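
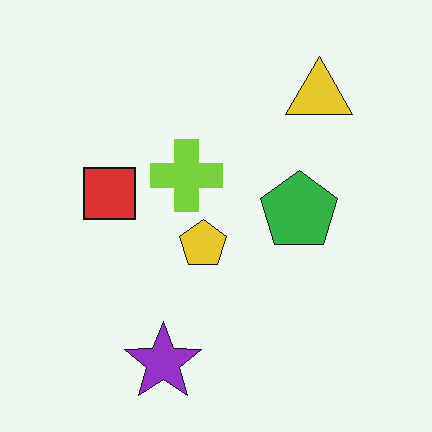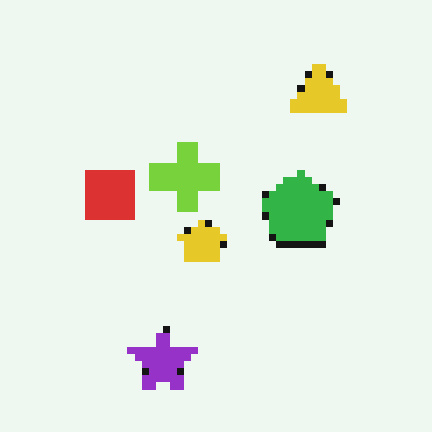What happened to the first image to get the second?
This is the original image pixelated into visible square blocks.

Shapes are reduced to large square blocks; fine edges and outlines are lost — a downscale-then-upscale (mosaic) effect.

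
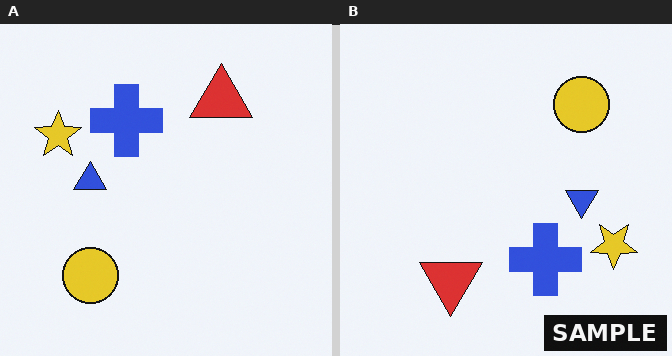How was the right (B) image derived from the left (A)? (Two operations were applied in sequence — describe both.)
This is the original image rotated 180°, then watermarked with the text "SAMPLE" in the lower-right corner.

The yellow star sits in the left of the left (A) image and the right of the right (B) — consistent with a whole-image 180° rotation. A dark label reading "SAMPLE" appears in the lower-right corner.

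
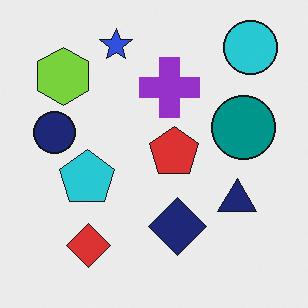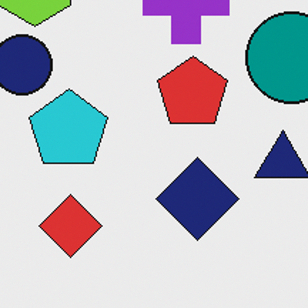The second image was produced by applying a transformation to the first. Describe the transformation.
The image was cropped to a modestly smaller region and rescaled.

The visible shapes are larger and the field of view is narrower; shapes near the original edges may be partly or wholly outside the frame — a crop-and-rescale.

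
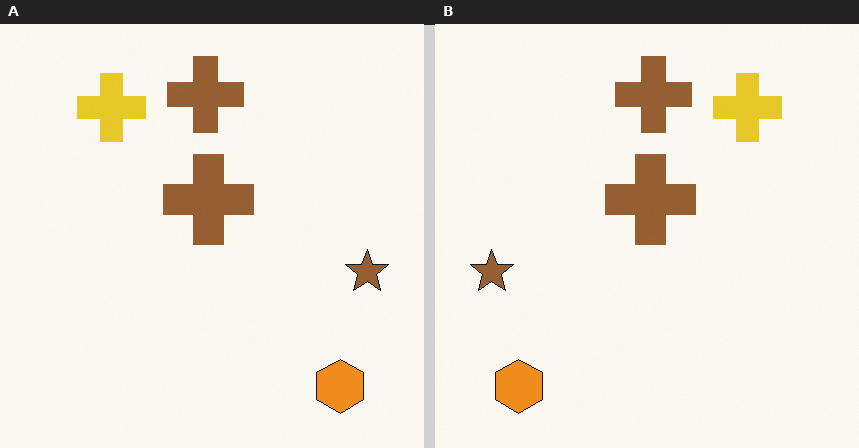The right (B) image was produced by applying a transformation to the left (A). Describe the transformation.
It was flipped horizontally (left ↔ right).

The brown star is in the right of the left (A) image and the left of the right (B) — shapes on opposite sides of the vertical midline have swapped in a mirror flip.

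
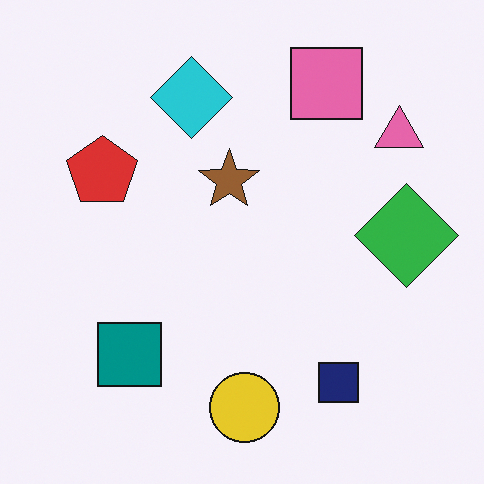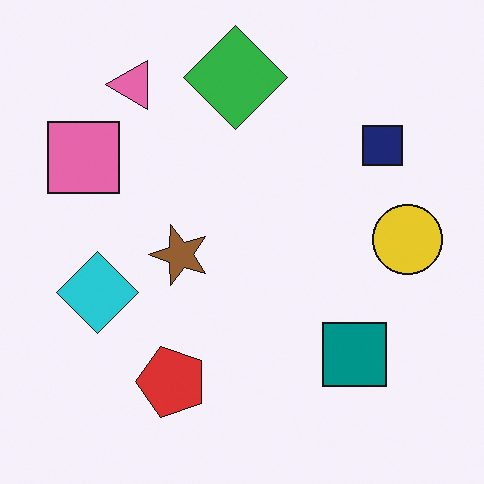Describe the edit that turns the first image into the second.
The second image is the first rotated 90° counter-clockwise.

The pink triangle sits in the top-right of the first image and the top-left of the second — consistent with a whole-image 90° counter-clockwise rotation.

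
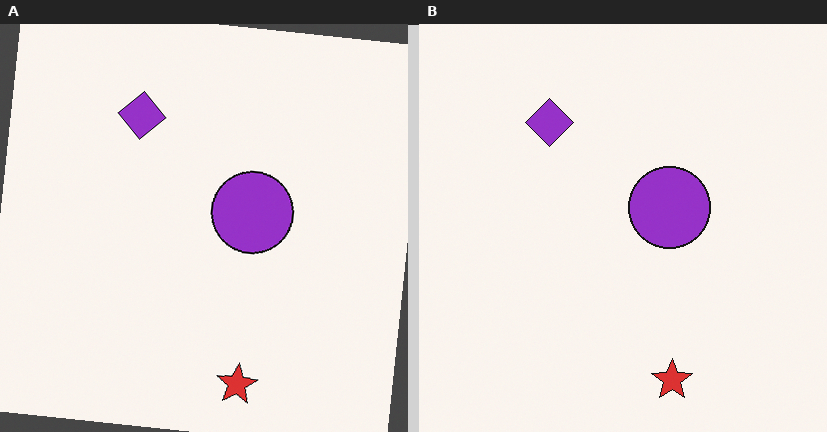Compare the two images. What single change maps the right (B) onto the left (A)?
This is the original image rotated clockwise by a few degrees.

Every shape is tilted by the same angle and the image corners show triangular fill wedges — a whole-image rotation by a non-right angle.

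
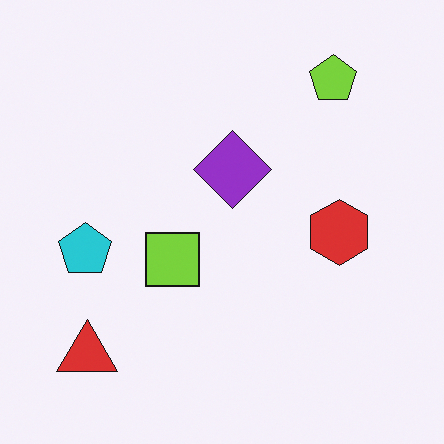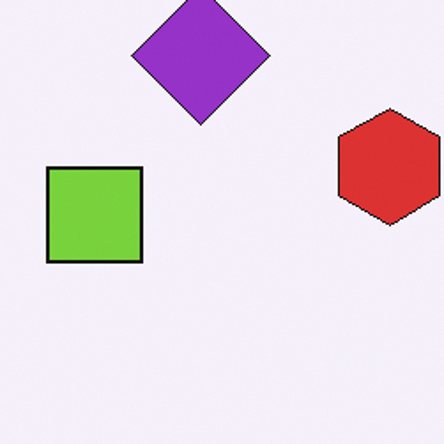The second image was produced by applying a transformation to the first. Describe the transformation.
This is the original image cropped to a noticeably smaller region and rescaled.

The visible shapes are larger and the field of view is narrower; shapes near the original edges may be partly or wholly outside the frame — a crop-and-rescale.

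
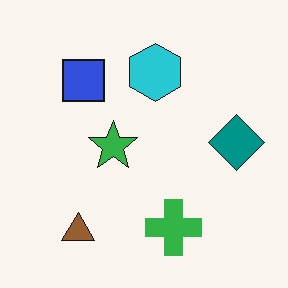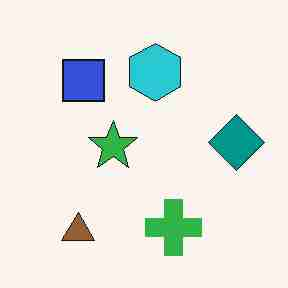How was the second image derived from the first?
The second image is the first heavily JPEG-compressed with obvious blocking artifacts.

Blocky 8×8 compression artifacts appear around shape edges and the flat background shows ringing — characteristic JPEG degradation.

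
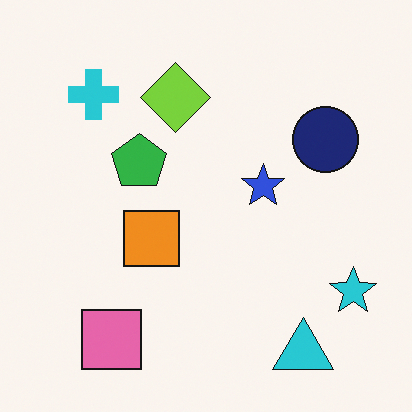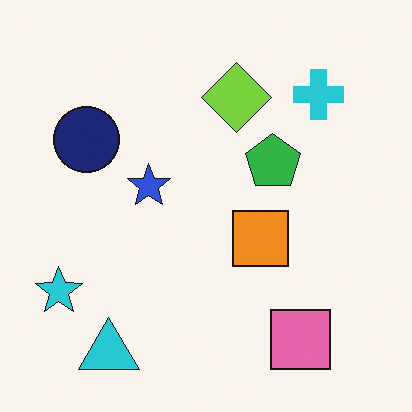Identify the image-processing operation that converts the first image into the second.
This is the original image flipped horizontally (left ↔ right).

The cyan star is in the bottom-right of the first image and the bottom-left of the second — shapes on opposite sides of the vertical midline have swapped in a mirror flip.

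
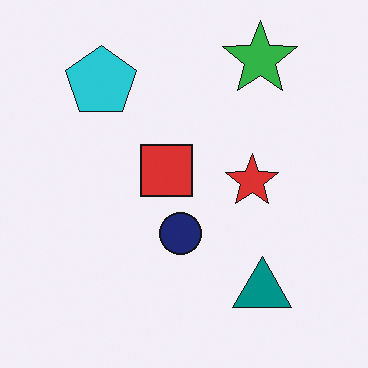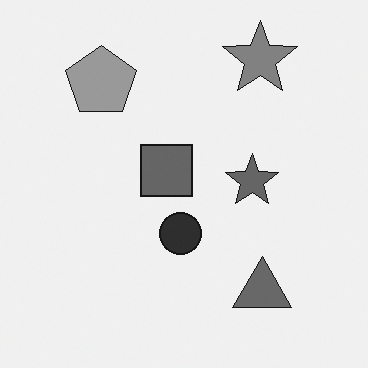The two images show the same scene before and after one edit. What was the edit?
It was converted to grayscale.

All color is removed — every shape is now a shade of grey.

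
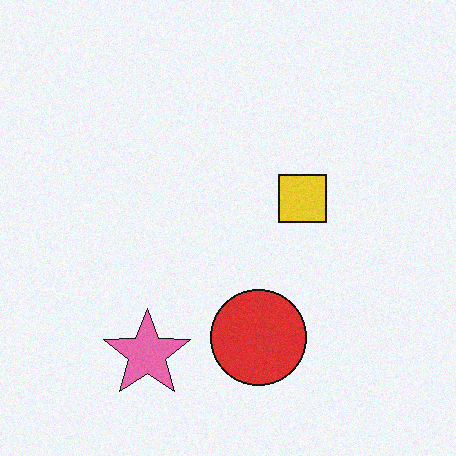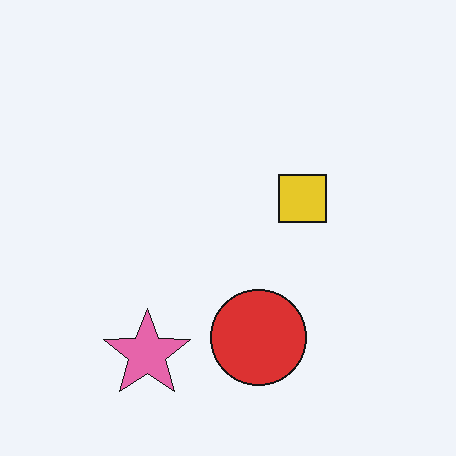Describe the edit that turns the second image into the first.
The image was degraded with a light layer of grain.

Random speckle covers the whole image, including the flat background.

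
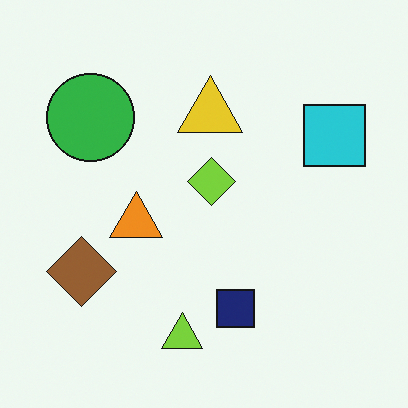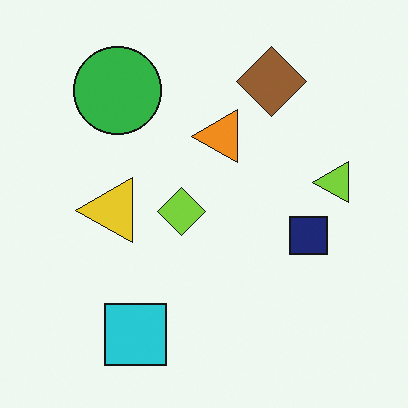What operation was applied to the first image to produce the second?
Transposed (reflected across the top-left ↔ bottom-right diagonal).

Shapes have swapped their row and column positions — what was in the top-right is now in the bottom-left — a diagonal reflection.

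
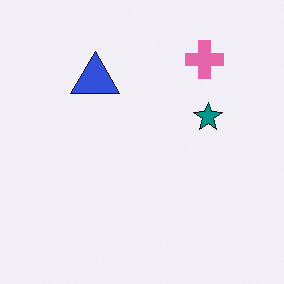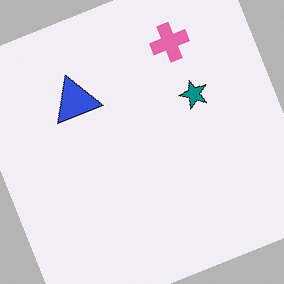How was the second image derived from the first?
It was rotated counter-clockwise by a moderate amount.

Every shape is tilted by the same angle and the image corners show triangular fill wedges — a whole-image rotation by a non-right angle.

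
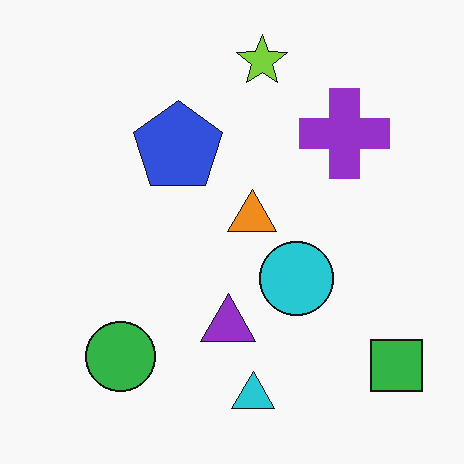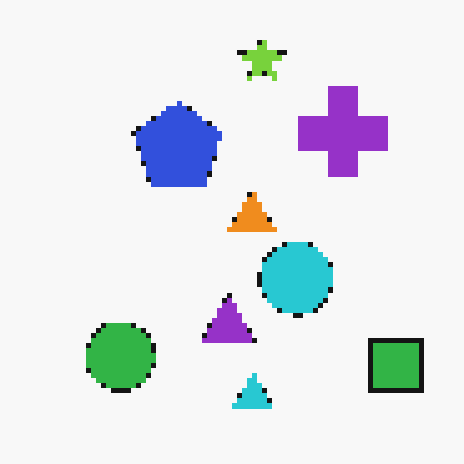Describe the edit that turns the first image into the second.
The transformation is: lightly pixelated (a mild mosaic effect).

Shapes are reduced to large square blocks; fine edges and outlines are lost — a downscale-then-upscale (mosaic) effect.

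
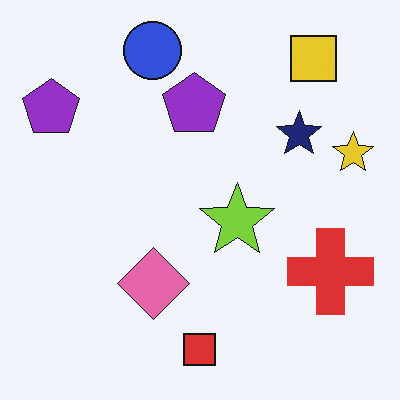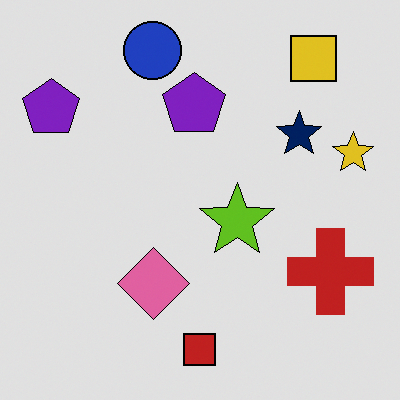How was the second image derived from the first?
This is the original image posterized to a reduced palette.

Each flat color has snapped to a coarser quantized level — most visibly, the near-white background has dropped to a flat grey.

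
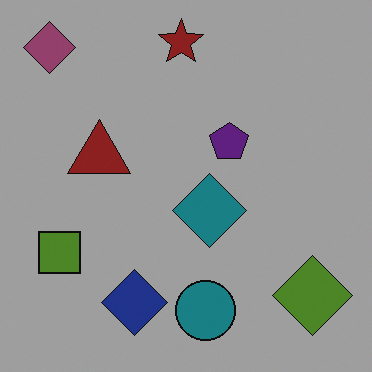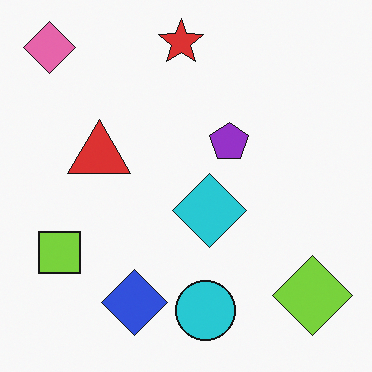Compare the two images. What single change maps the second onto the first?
The transformation is: noticeably darkened.

Every pixel — background and shapes alike — is uniformly darkened.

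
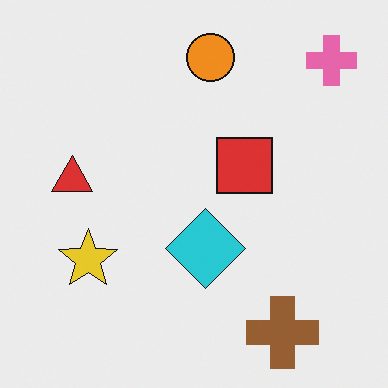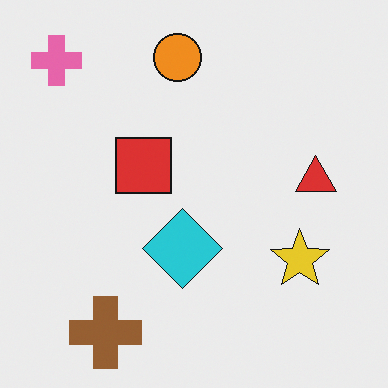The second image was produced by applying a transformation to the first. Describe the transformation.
It was flipped horizontally (left ↔ right).

The pink cross is in the top-right of the first image and the top-left of the second — shapes on opposite sides of the vertical midline have swapped in a mirror flip.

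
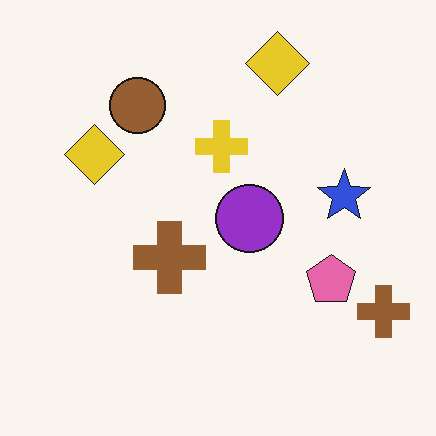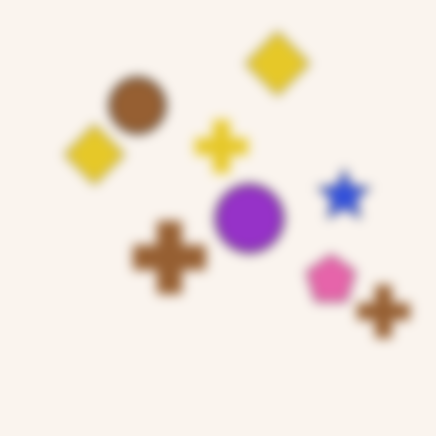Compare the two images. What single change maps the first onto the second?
Heavily blurred.

Shape edges and outlines are uniformly softened across the whole image.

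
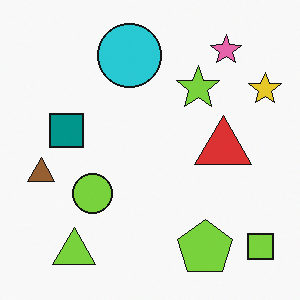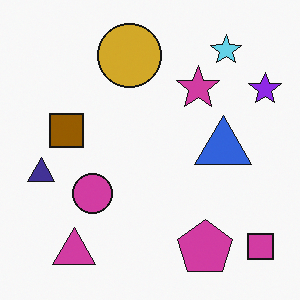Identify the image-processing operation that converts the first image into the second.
The transformation is: hue-shifted by a large amount.

Every shape's color has rotated by the same amount around the hue wheel — a uniform hue shift.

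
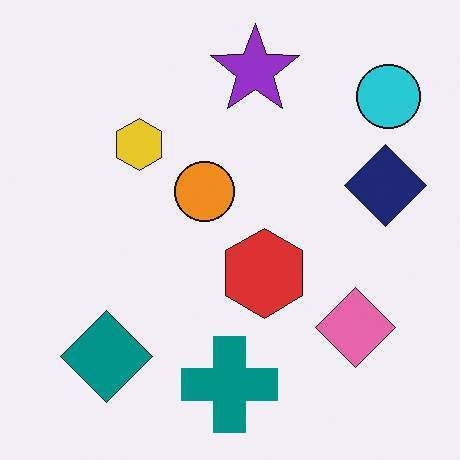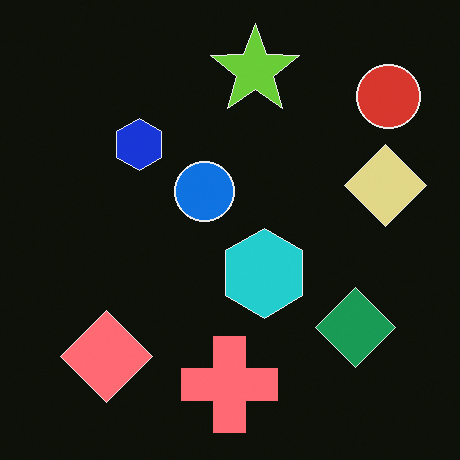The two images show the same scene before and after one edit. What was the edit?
This is the original image color-inverted (negative).

The light background has become dark and every shape's color is its complement — a photographic negative.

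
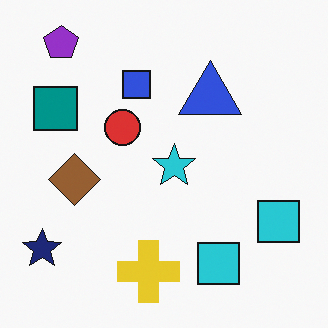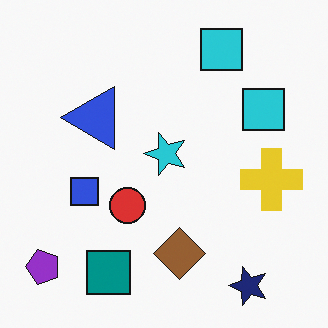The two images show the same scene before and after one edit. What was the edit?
It was rotated 90° counter-clockwise.

The purple pentagon sits in the top-left of the first image and the bottom-left of the second — consistent with a whole-image 90° counter-clockwise rotation.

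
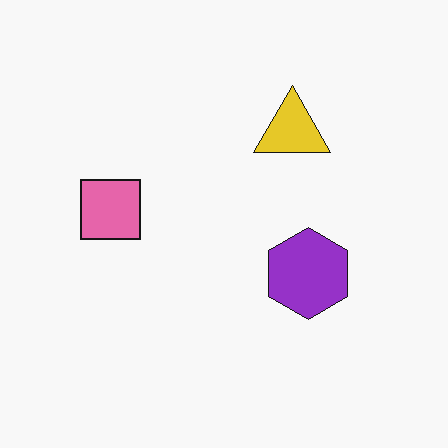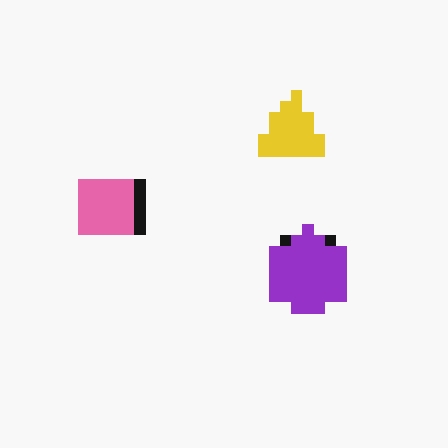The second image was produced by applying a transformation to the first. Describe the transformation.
It was coarsely pixelated.

Shapes are reduced to large square blocks; fine edges and outlines are lost — a downscale-then-upscale (mosaic) effect.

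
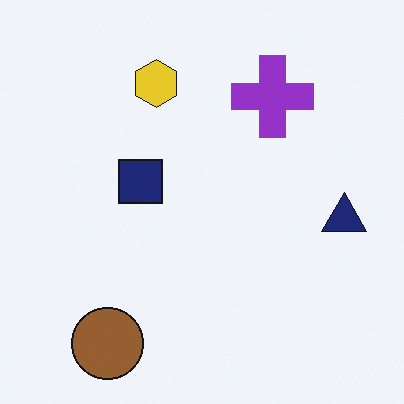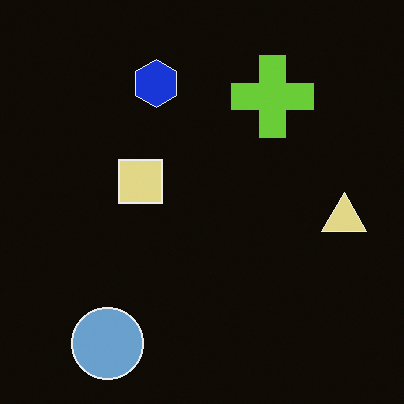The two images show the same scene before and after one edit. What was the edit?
The image was color-inverted (negative).

The light background has become dark and every shape's color is its complement — a photographic negative.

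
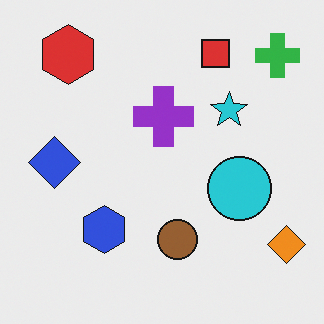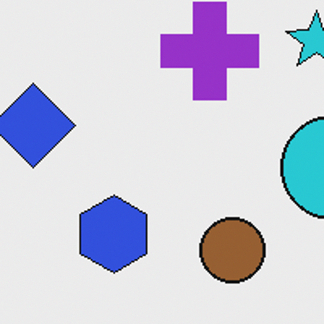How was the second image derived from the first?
The image was cropped slightly and scaled back up.

The visible shapes are larger and the field of view is narrower; shapes near the original edges may be partly or wholly outside the frame — a crop-and-rescale.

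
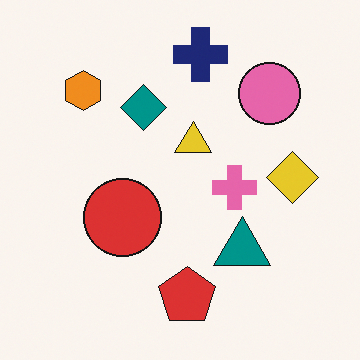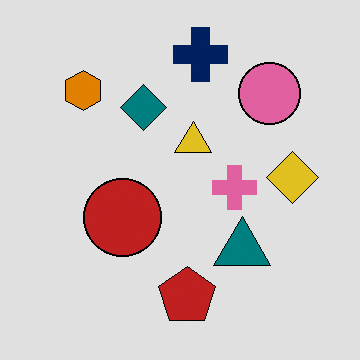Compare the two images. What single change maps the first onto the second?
The second image is the first moderately posterized.

Each flat color has snapped to a coarser quantized level — most visibly, the near-white background has dropped to a flat grey.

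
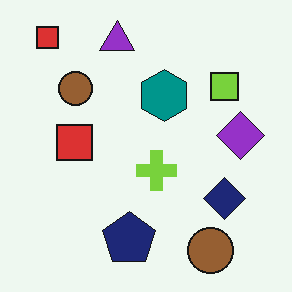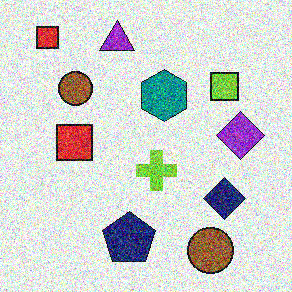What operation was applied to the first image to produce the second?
This is the original image degraded with a thick layer of grain.

Random speckle covers the whole image, including the flat background.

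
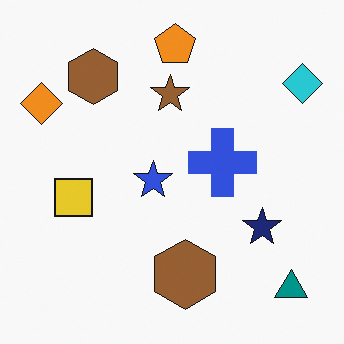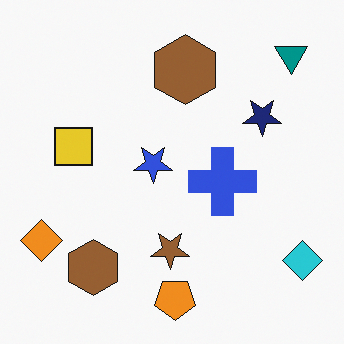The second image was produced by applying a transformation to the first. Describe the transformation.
The second image is the first flipped vertically (top ↔ bottom).

The orange pentagon is in the top of the first image and the bottom of the second — shapes on opposite sides of the horizontal midline have swapped in a mirror flip.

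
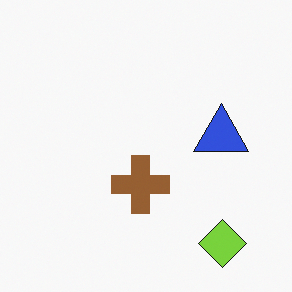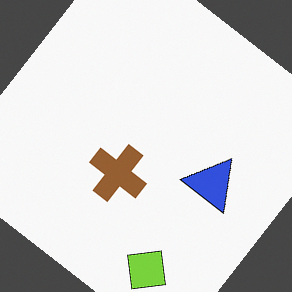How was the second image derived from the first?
It was rotated clockwise by a large amount — several tens of degrees.

Every shape is tilted by the same angle and the image corners show triangular fill wedges — a whole-image rotation by a non-right angle.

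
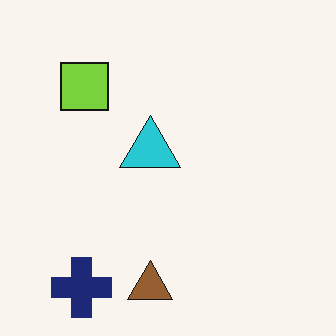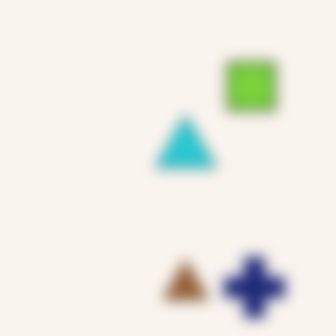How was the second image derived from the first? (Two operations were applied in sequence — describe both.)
The image was flipped horizontally (left ↔ right), then strongly gaussian-blurred.

The navy cross is in the bottom-left of the first image and the bottom-right of the second — shapes on opposite sides of the vertical midline have swapped in a mirror flip. Shape edges and outlines are uniformly softened across the whole image.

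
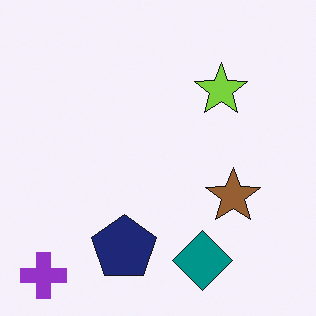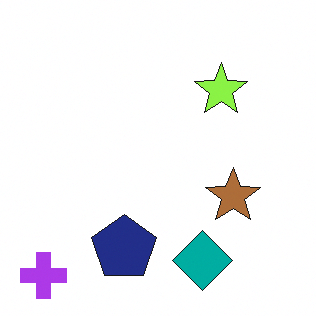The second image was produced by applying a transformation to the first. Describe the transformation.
The transformation is: brightened a little.

Every pixel — background and shapes alike — is uniformly brightened.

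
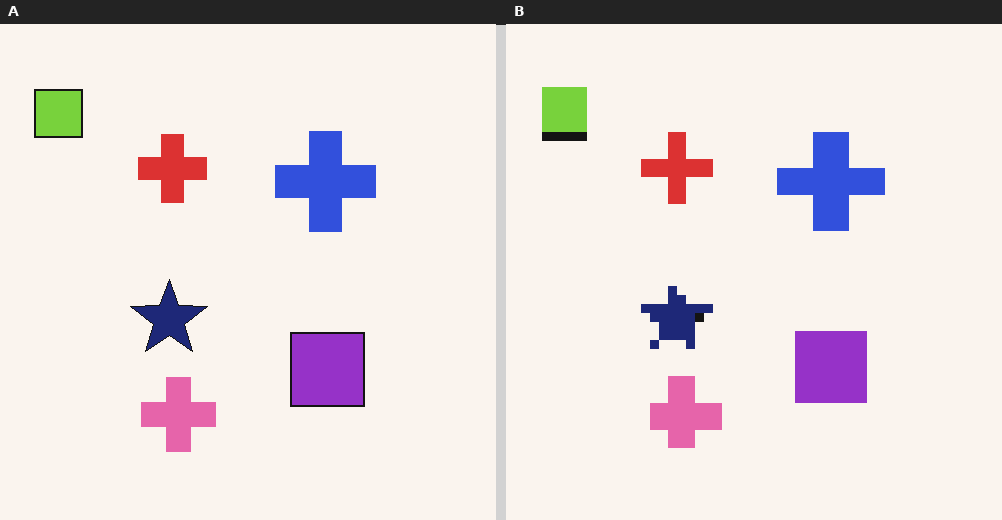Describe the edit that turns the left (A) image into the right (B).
The transformation is: heavily pixelated into large blocks.

Shapes are reduced to large square blocks; fine edges and outlines are lost — a downscale-then-upscale (mosaic) effect.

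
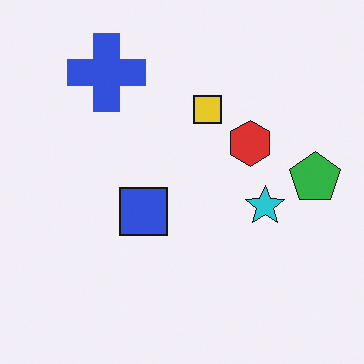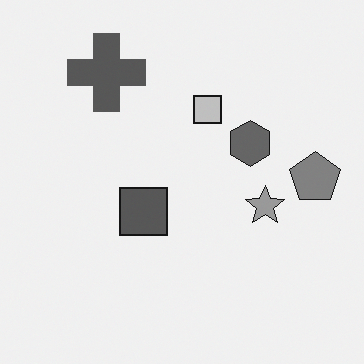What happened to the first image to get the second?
The image was converted to grayscale.

All color is removed — every shape is now a shade of grey.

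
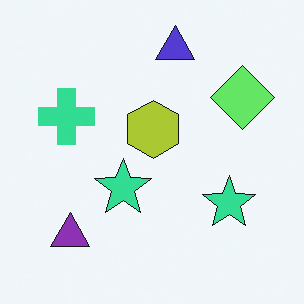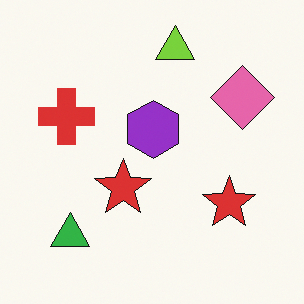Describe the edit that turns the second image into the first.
Hue-shifted through roughly a third of the color wheel.

Every shape's color has rotated by the same amount around the hue wheel — a uniform hue shift.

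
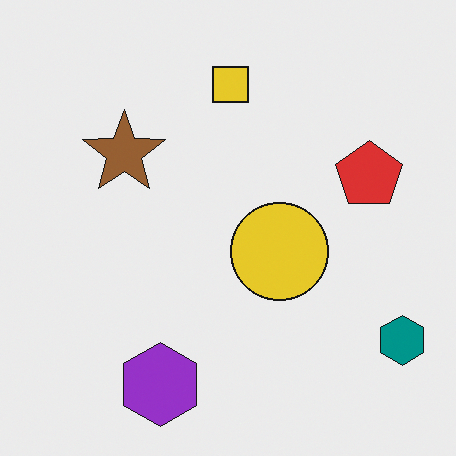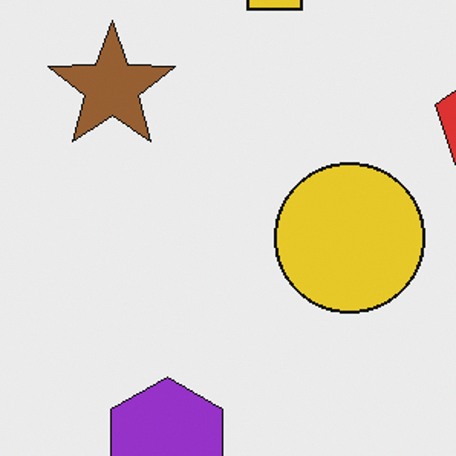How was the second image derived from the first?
The second image is the first cropped to a modestly smaller region and rescaled.

The visible shapes are larger and the field of view is narrower; shapes near the original edges may be partly or wholly outside the frame — a crop-and-rescale.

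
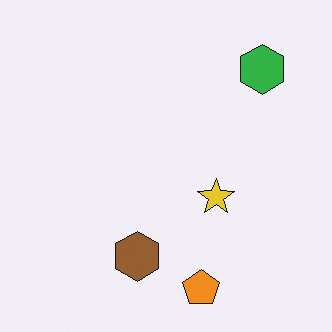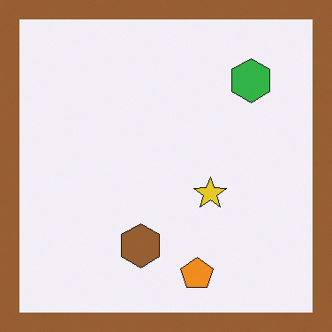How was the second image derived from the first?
The image was framed with a brown border.

A solid brown frame runs around the edge of the second image, with the content slightly shrunk inside it.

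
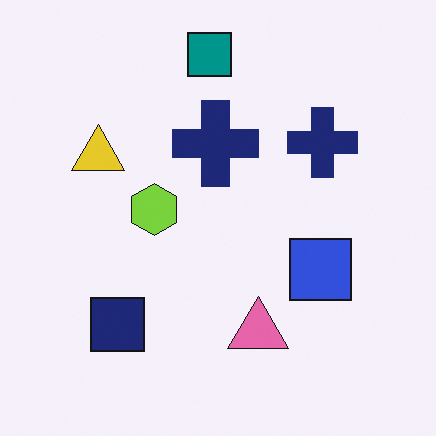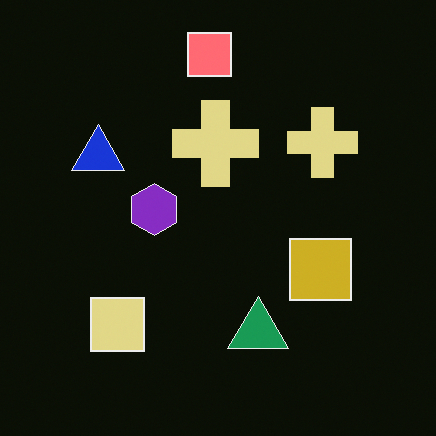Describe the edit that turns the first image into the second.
It was color-inverted (negative).

The light background has become dark and every shape's color is its complement — a photographic negative.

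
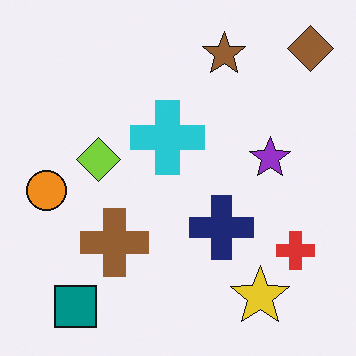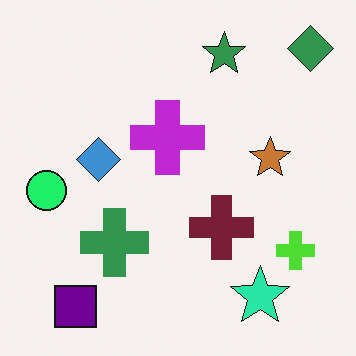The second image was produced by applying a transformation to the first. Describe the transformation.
It was hue-shifted noticeably.

Every shape's color has rotated by the same amount around the hue wheel — a uniform hue shift.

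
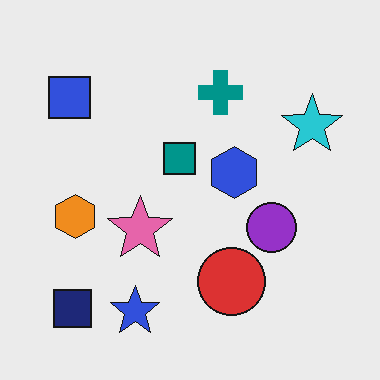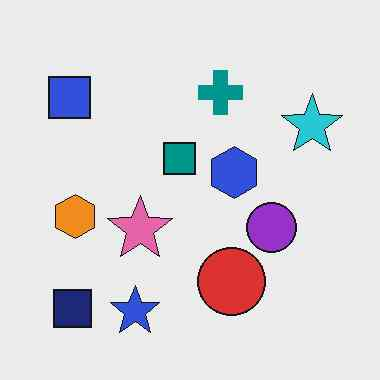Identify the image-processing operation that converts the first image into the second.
JPEG-compressed with visible artifacts.

Blocky 8×8 compression artifacts appear around shape edges and the flat background shows ringing — characteristic JPEG degradation.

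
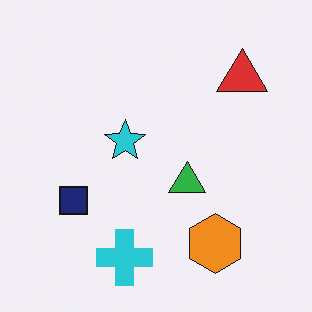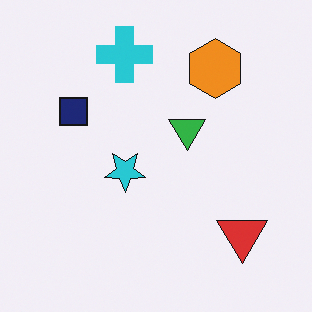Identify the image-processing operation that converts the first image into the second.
It was flipped vertically (top ↔ bottom).

The cyan cross is in the bottom of the first image and the top of the second — shapes on opposite sides of the horizontal midline have swapped in a mirror flip.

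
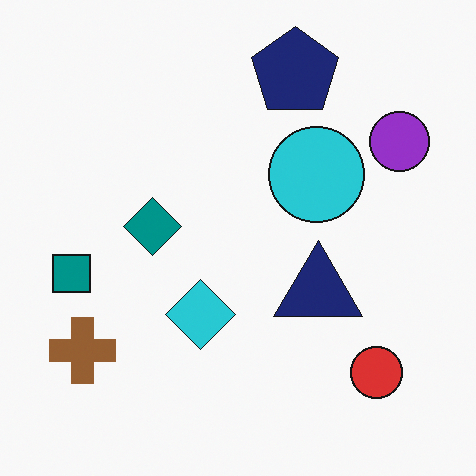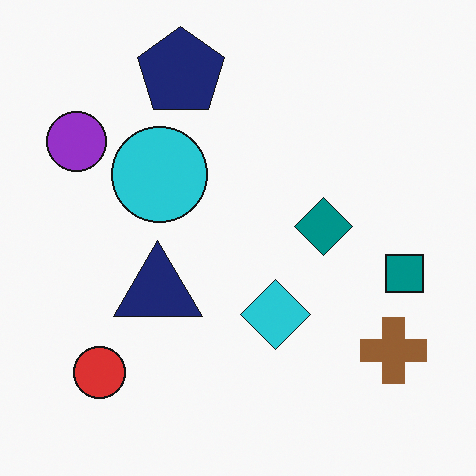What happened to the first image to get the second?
The second image is the first flipped horizontally (left ↔ right).

The teal square is in the left of the first image and the right of the second — shapes on opposite sides of the vertical midline have swapped in a mirror flip.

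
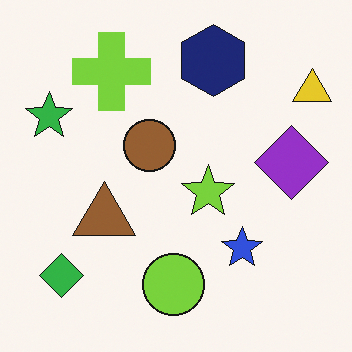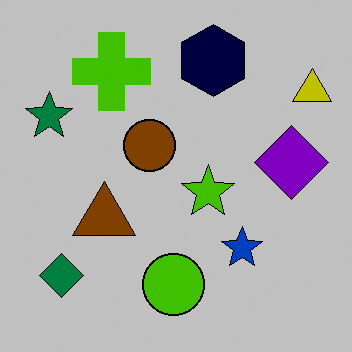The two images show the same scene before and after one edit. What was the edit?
The image was aggressively posterized.

Each flat color has snapped to a coarser quantized level — most visibly, the near-white background has dropped to a flat grey.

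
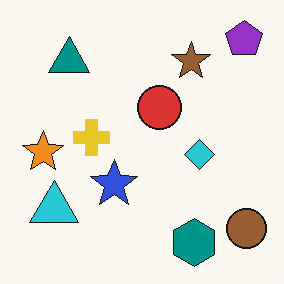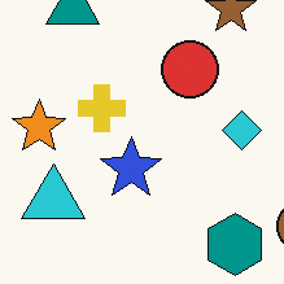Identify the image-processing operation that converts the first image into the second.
It was cropped to a modestly smaller region and rescaled.

The visible shapes are larger and the field of view is narrower; shapes near the original edges may be partly or wholly outside the frame — a crop-and-rescale.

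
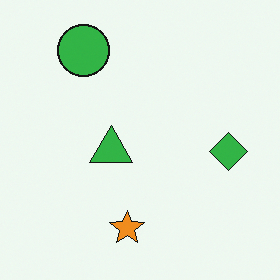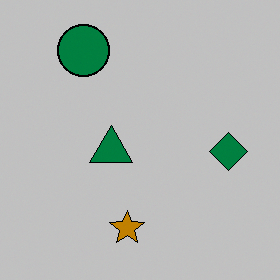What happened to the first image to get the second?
It was aggressively posterized.

Each flat color has snapped to a coarser quantized level — most visibly, the near-white background has dropped to a flat grey.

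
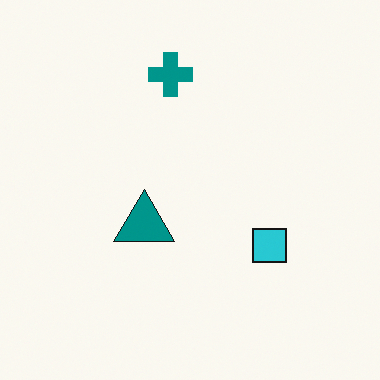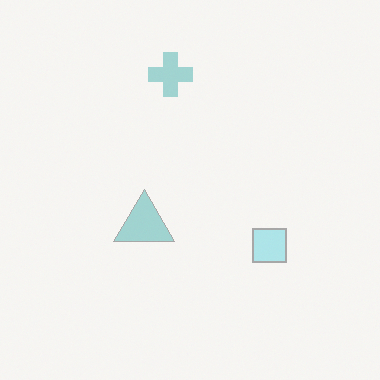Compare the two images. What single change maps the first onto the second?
The image was washed out (contrast reduced).

Tones are pushed toward mid-grey across the whole image — a global contrast change.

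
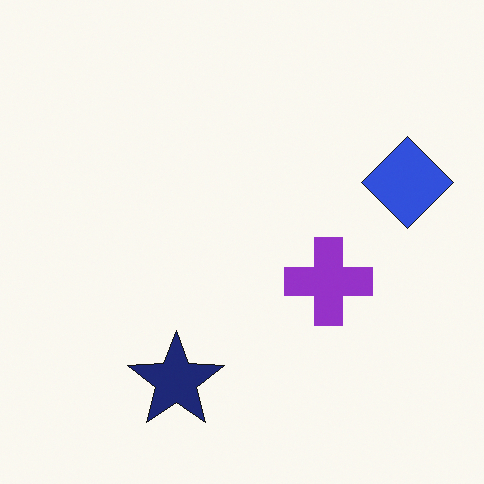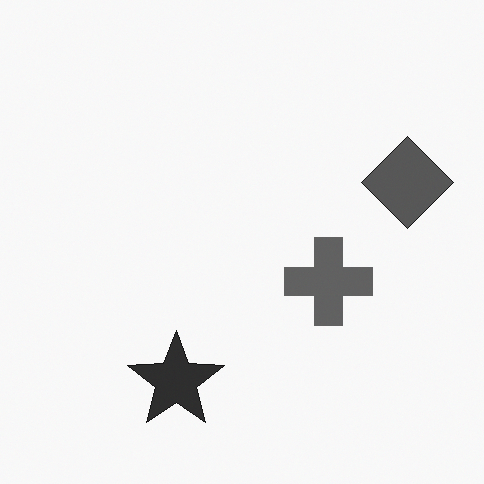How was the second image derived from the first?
Converted to grayscale.

All color is removed — every shape is now a shade of grey.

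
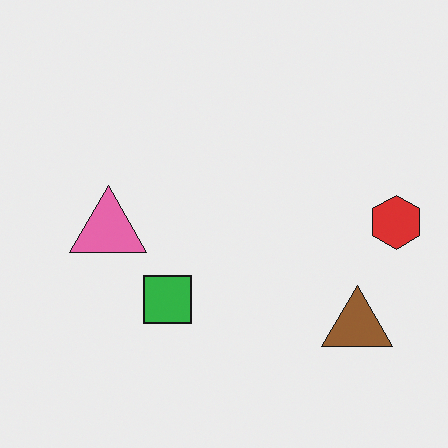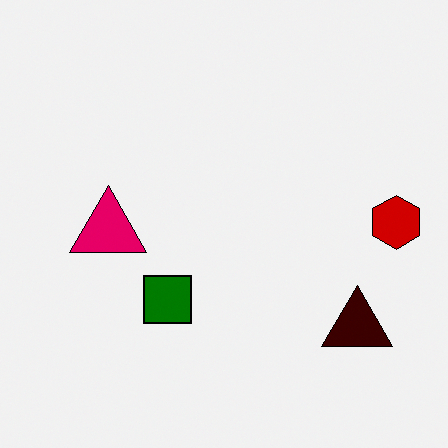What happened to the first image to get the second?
The image was boosted in contrast.

Tones are pushed away from mid-grey across the whole image — a global contrast change.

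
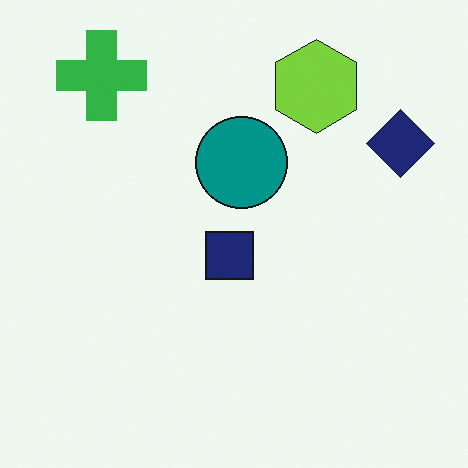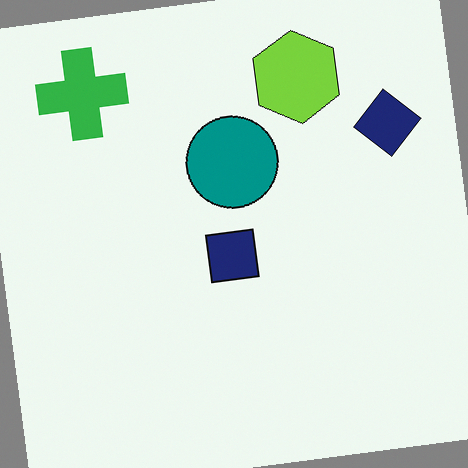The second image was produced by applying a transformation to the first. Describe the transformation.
This is the original image rotated counter-clockwise by a few degrees.

Every shape is tilted by the same angle and the image corners show triangular fill wedges — a whole-image rotation by a non-right angle.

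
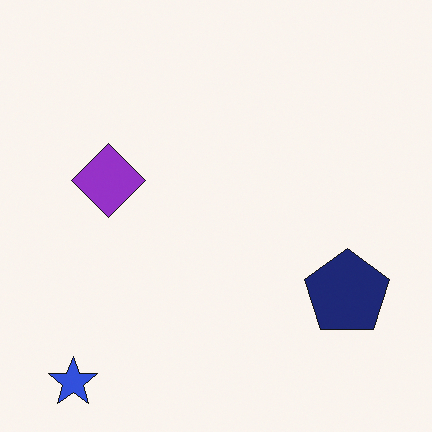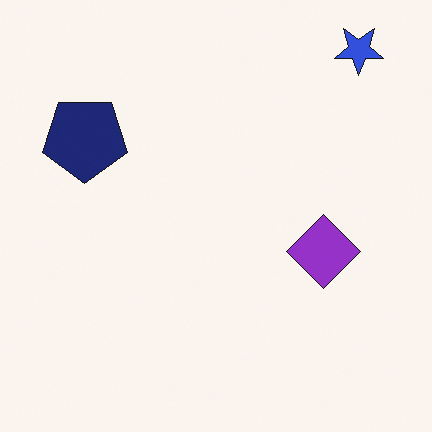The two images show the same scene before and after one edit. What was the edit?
The image was rotated 180°.

The blue star sits in the bottom-left of the first image and the top-right of the second — consistent with a whole-image 180° rotation.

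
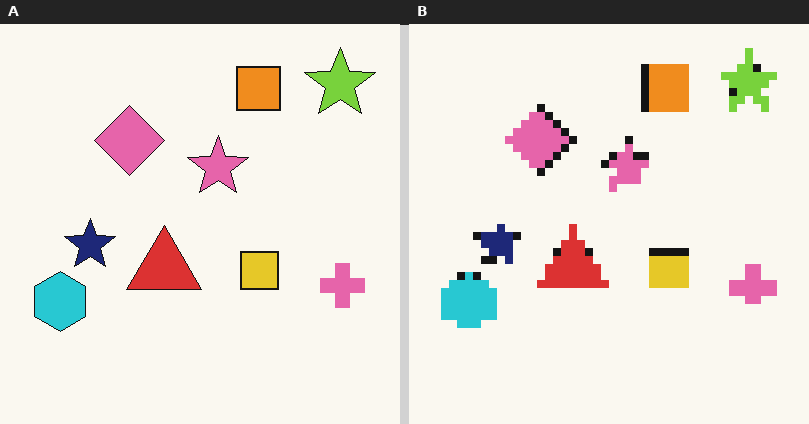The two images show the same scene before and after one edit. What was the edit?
Pixelated into visible square blocks.

Shapes are reduced to large square blocks; fine edges and outlines are lost — a downscale-then-upscale (mosaic) effect.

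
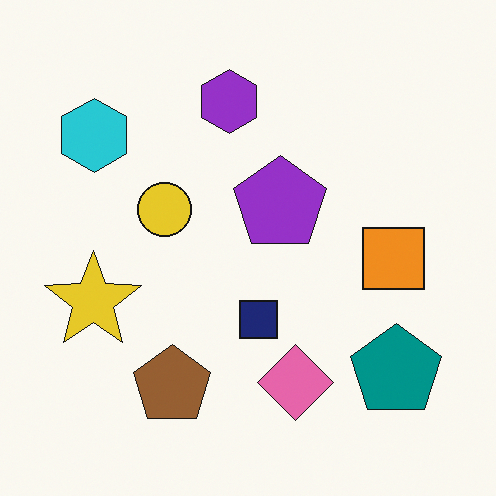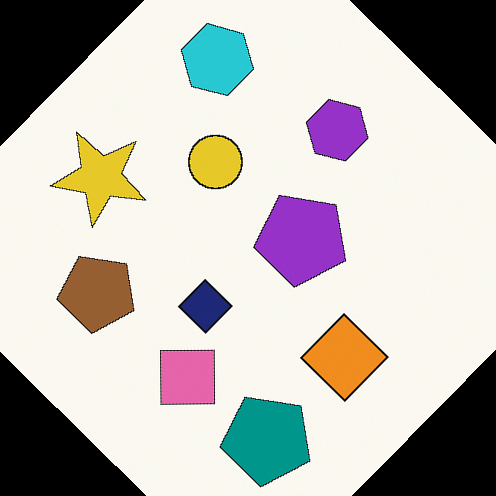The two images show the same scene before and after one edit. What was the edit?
This is the original image rotated clockwise by a large amount — several tens of degrees.

Every shape is tilted by the same angle and the image corners show triangular fill wedges — a whole-image rotation by a non-right angle.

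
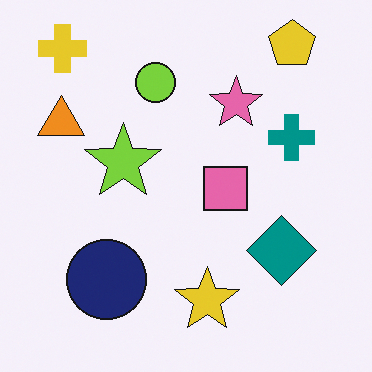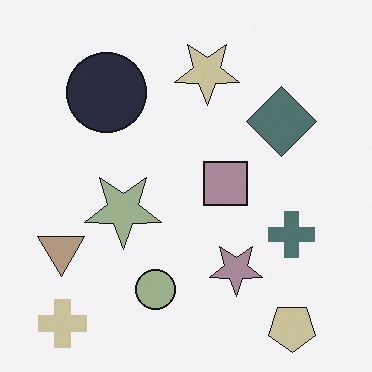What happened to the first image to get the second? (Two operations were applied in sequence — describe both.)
The second image is the first heavily desaturated, then flipped vertically (top ↔ bottom).

All colors are more muted and greyish — a global saturation change. The yellow pentagon is in the top-right of the first image and the bottom-right of the second — shapes on opposite sides of the horizontal midline have swapped in a mirror flip.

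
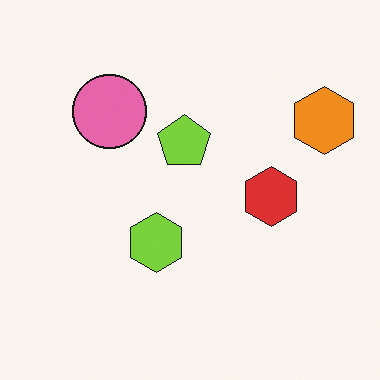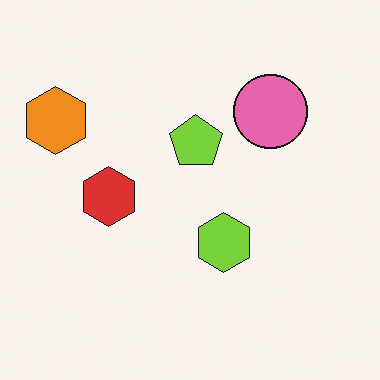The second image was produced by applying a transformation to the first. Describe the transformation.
This is the original image flipped horizontally (left ↔ right).

The orange hexagon is in the top-right of the first image and the top-left of the second — shapes on opposite sides of the vertical midline have swapped in a mirror flip.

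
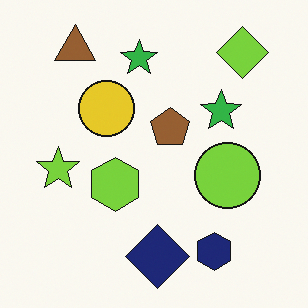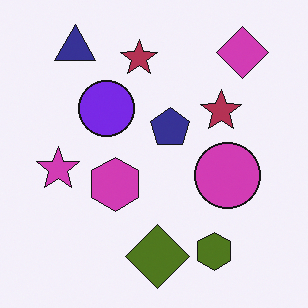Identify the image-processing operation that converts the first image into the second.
The image was hue-shifted by a large amount.

Every shape's color has rotated by the same amount around the hue wheel — a uniform hue shift.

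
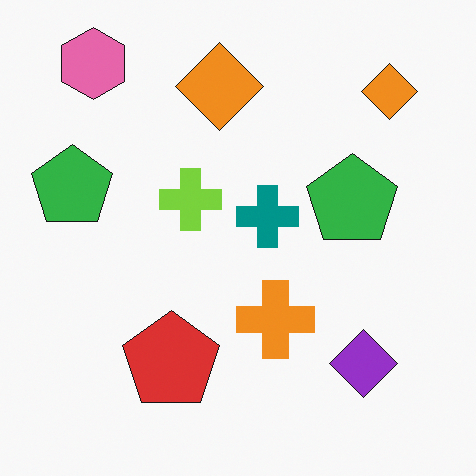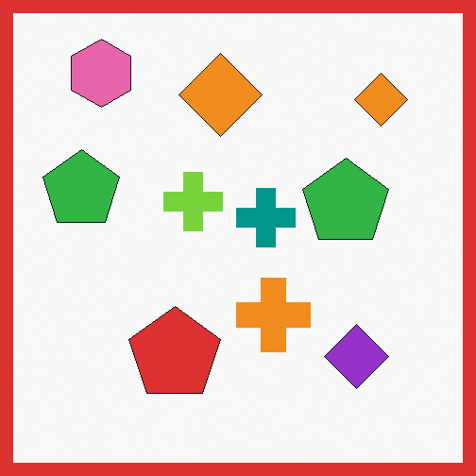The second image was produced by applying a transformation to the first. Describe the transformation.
Framed with a red border.

A solid red frame runs around the edge of the second image, with the content slightly shrunk inside it.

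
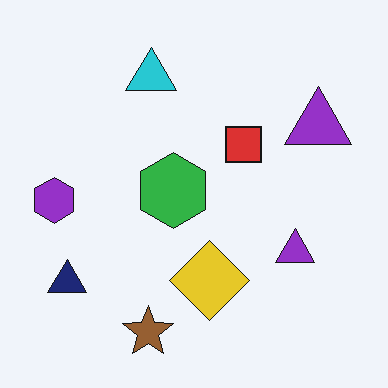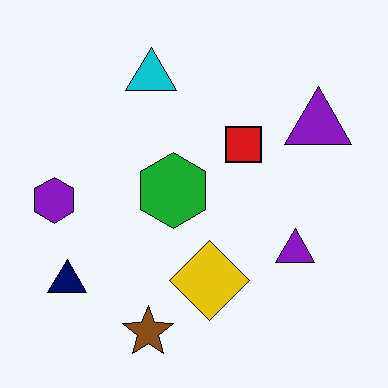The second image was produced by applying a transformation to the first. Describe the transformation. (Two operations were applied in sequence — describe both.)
This is the original image given slightly increased contrast, then given moderate JPEG compression.

Tones are pushed away from mid-grey across the whole image — a global contrast change. Blocky 8×8 compression artifacts appear around shape edges and the flat background shows ringing — characteristic JPEG degradation.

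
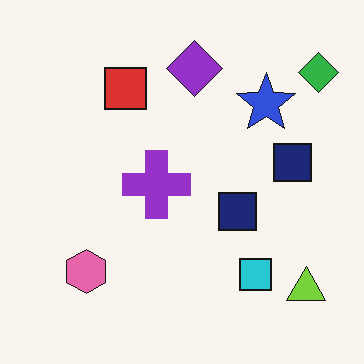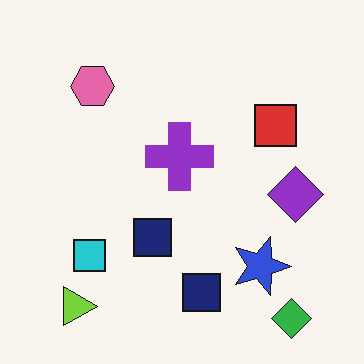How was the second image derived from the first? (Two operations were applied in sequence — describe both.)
It was rotated 90° clockwise, then given moderate JPEG compression.

The green diamond sits in the top-right of the first image and the bottom-right of the second — consistent with a whole-image 90° clockwise rotation. Blocky 8×8 compression artifacts appear around shape edges and the flat background shows ringing — characteristic JPEG degradation.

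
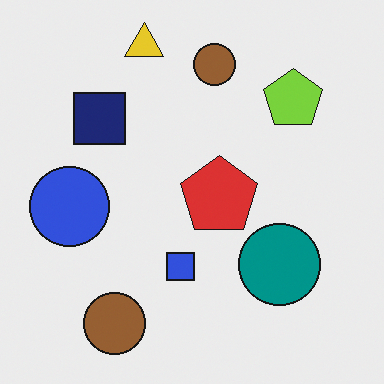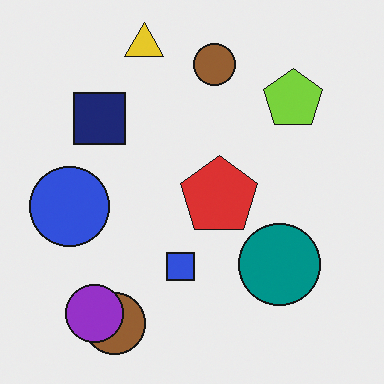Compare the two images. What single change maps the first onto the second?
Overlaid with an additional purple circle.

A purple circle appears in the second image that is absent from the first.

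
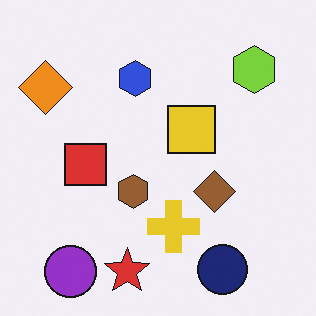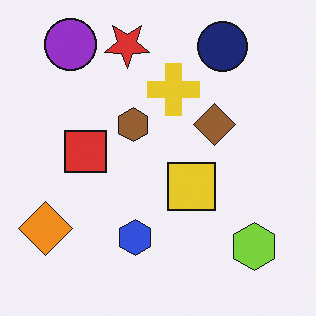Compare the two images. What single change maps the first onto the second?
Flipped vertically (top ↔ bottom).

The purple circle is in the bottom-left of the first image and the top-left of the second — shapes on opposite sides of the horizontal midline have swapped in a mirror flip.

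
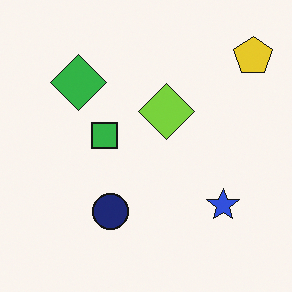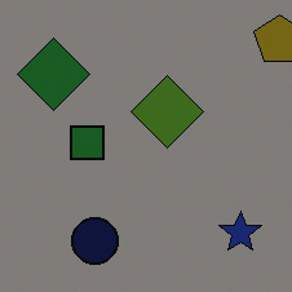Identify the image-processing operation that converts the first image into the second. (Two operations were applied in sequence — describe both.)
The transformation is: cropped to a modestly smaller region and rescaled, then substantially darkened.

The visible shapes are larger and the field of view is narrower; shapes near the original edges may be partly or wholly outside the frame — a crop-and-rescale. Every pixel — background and shapes alike — is uniformly darkened.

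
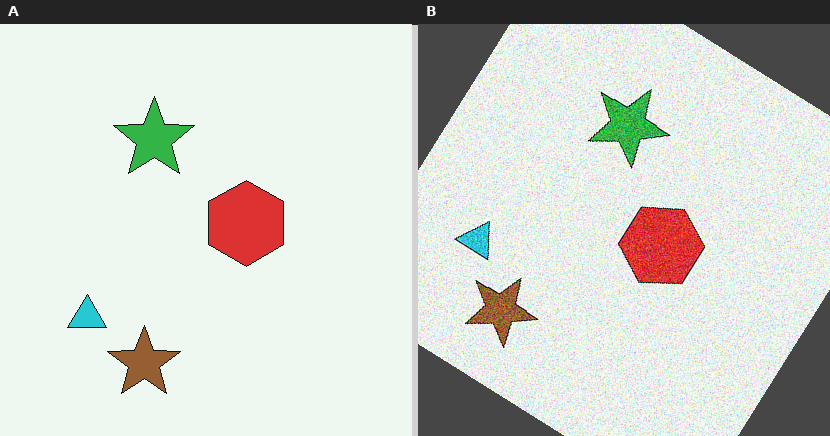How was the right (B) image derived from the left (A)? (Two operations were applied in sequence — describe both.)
This is the original image degraded with moderate additive noise, then rotated clockwise by a large amount — several tens of degrees.

Random speckle covers the whole image, including the flat background. Every shape is tilted by the same angle and the image corners show triangular fill wedges — a whole-image rotation by a non-right angle.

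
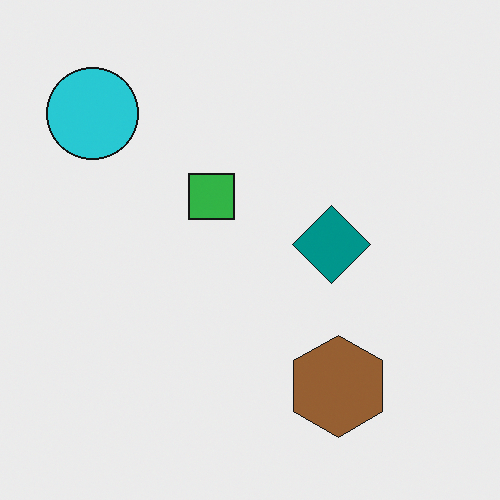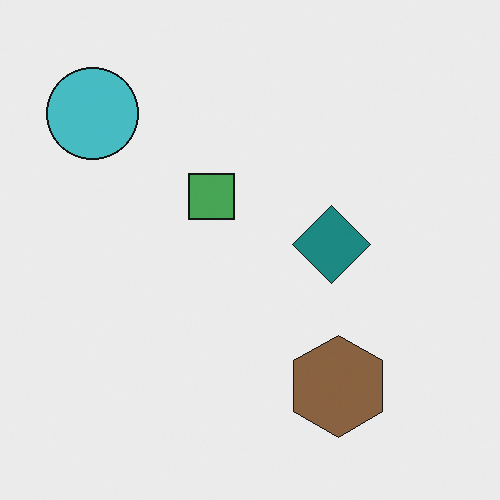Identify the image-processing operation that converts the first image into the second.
Slightly desaturated.

All colors are more muted and greyish — a global saturation change.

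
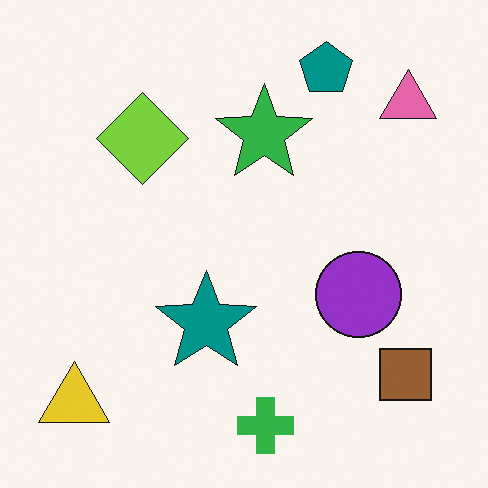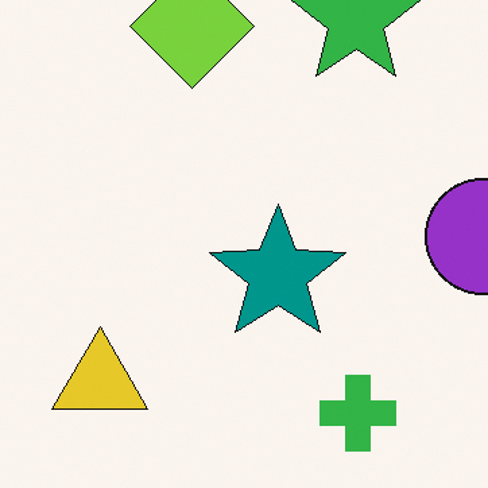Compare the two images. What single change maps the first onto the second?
The image was cropped to a modestly smaller region and rescaled.

The visible shapes are larger and the field of view is narrower; shapes near the original edges may be partly or wholly outside the frame — a crop-and-rescale.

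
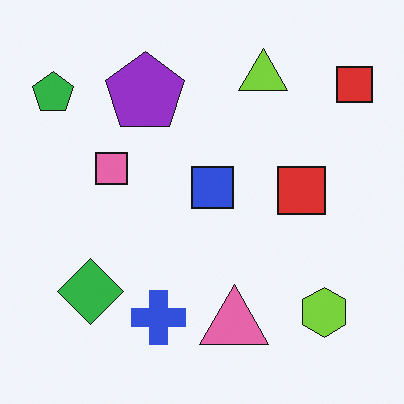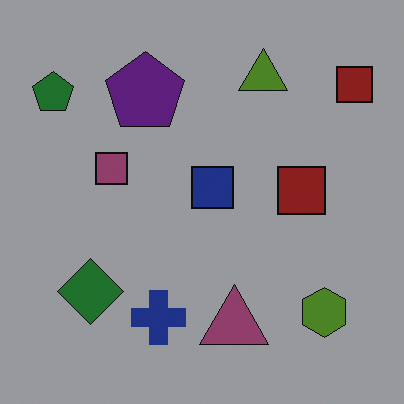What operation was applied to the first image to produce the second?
It was darkened a lot.

Every pixel — background and shapes alike — is uniformly darkened.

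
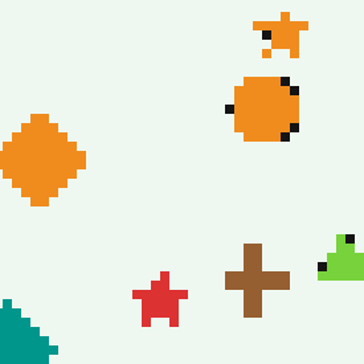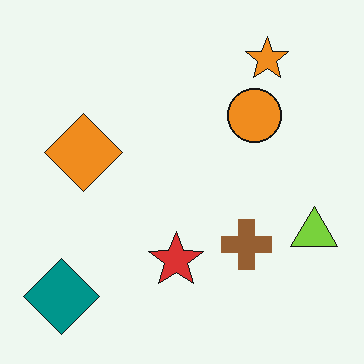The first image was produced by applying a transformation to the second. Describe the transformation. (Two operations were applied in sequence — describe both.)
Moderately pixelated, then cropped slightly and scaled back up.

Shapes are reduced to large square blocks; fine edges and outlines are lost — a downscale-then-upscale (mosaic) effect. The visible shapes are larger and the field of view is narrower; shapes near the original edges may be partly or wholly outside the frame — a crop-and-rescale.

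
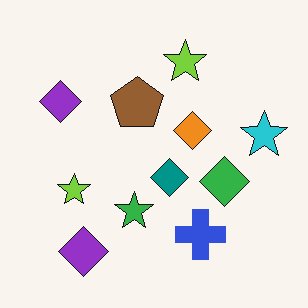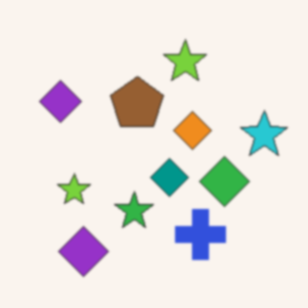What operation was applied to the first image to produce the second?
The transformation is: lightly blurred.

Shape edges and outlines are uniformly softened across the whole image.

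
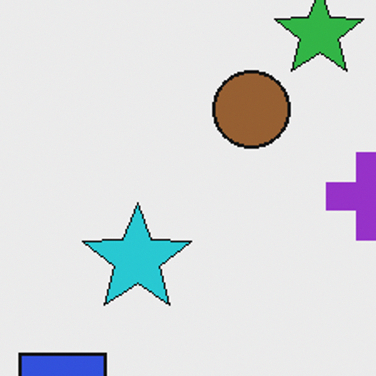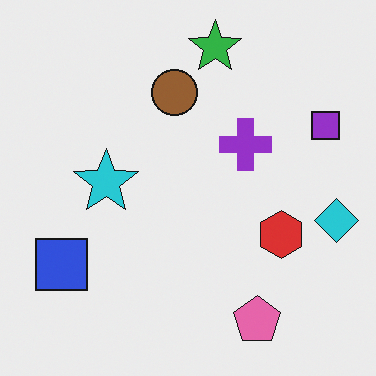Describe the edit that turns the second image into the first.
The image was cropped tightly and scaled back up.

The visible shapes are larger and the field of view is narrower; shapes near the original edges may be partly or wholly outside the frame — a crop-and-rescale.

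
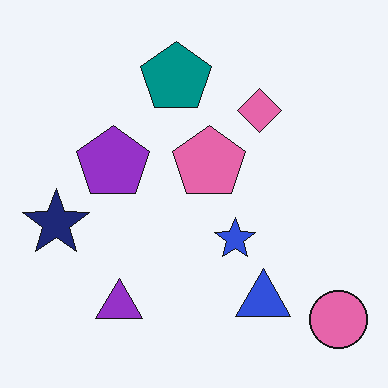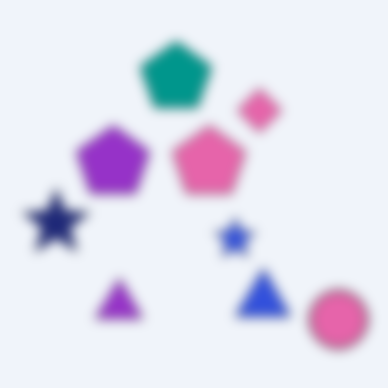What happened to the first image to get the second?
Strongly gaussian-blurred.

Shape edges and outlines are uniformly softened across the whole image.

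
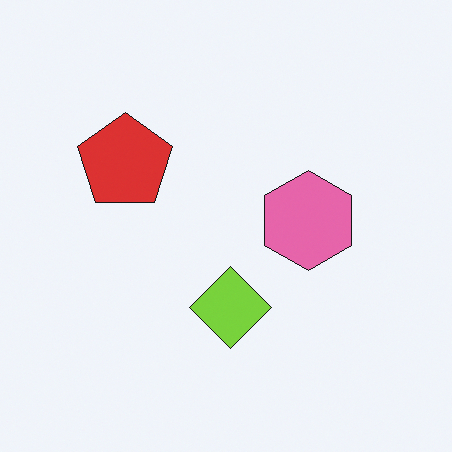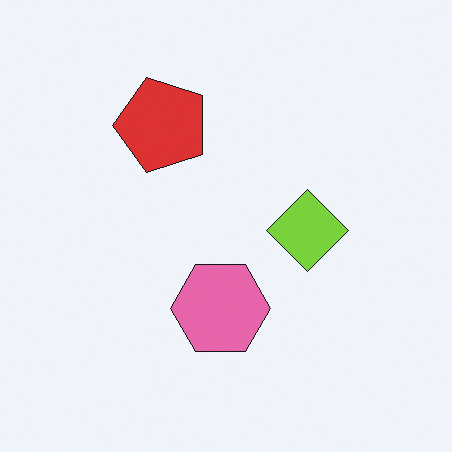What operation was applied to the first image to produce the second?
It was transposed (reflected across the top-left ↔ bottom-right diagonal).

Shapes have swapped their row and column positions — what was in the top-right is now in the bottom-left — a diagonal reflection.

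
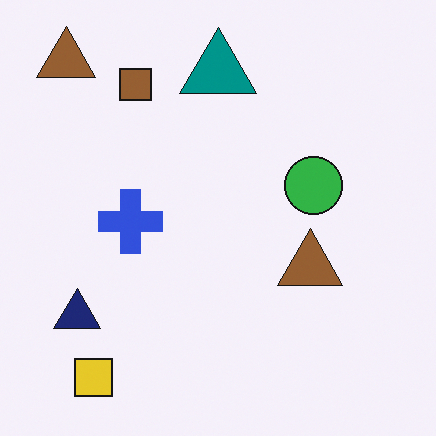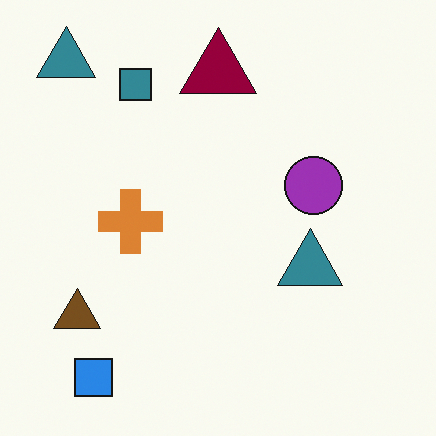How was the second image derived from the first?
The transformation is: hue-shifted by a large amount.

Every shape's color has rotated by the same amount around the hue wheel — a uniform hue shift.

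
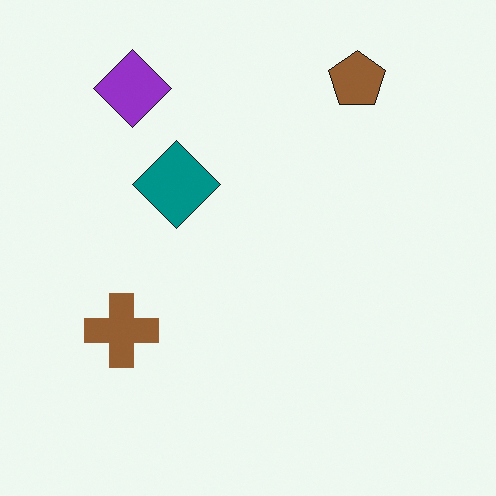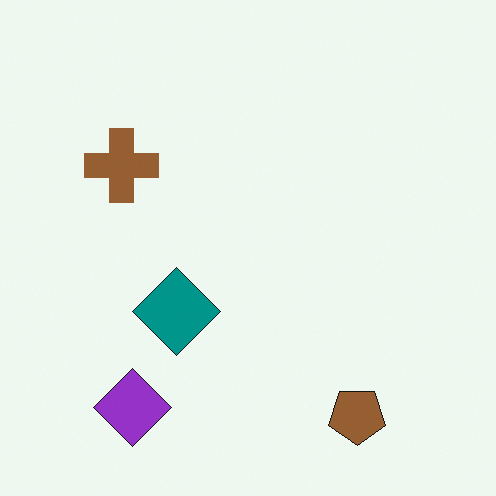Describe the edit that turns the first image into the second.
It was flipped vertically (top ↔ bottom).

The brown pentagon is in the top-right of the first image and the bottom-right of the second — shapes on opposite sides of the horizontal midline have swapped in a mirror flip.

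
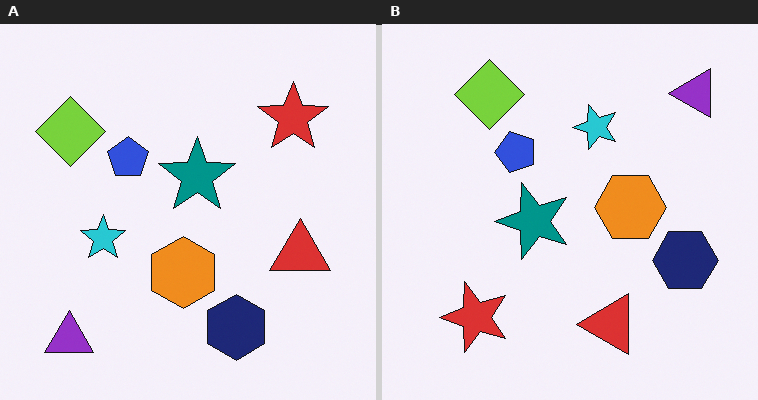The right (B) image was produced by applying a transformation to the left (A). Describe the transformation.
Transposed (reflected across the top-left ↔ bottom-right diagonal).

Shapes have swapped their row and column positions — what was in the top-right is now in the bottom-left — a diagonal reflection.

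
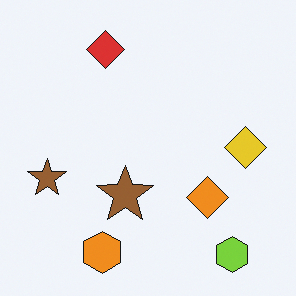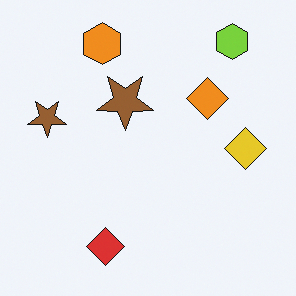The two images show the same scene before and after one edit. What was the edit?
Flipped vertically (top ↔ bottom).

The lime hexagon is in the bottom-right of the first image and the top-right of the second — shapes on opposite sides of the horizontal midline have swapped in a mirror flip.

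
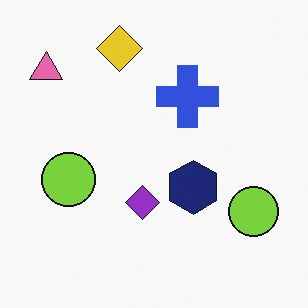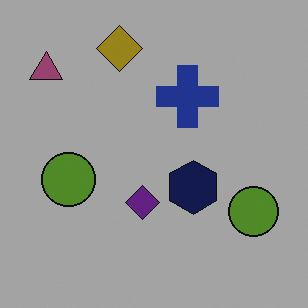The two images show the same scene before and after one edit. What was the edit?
It was noticeably darkened.

Every pixel — background and shapes alike — is uniformly darkened.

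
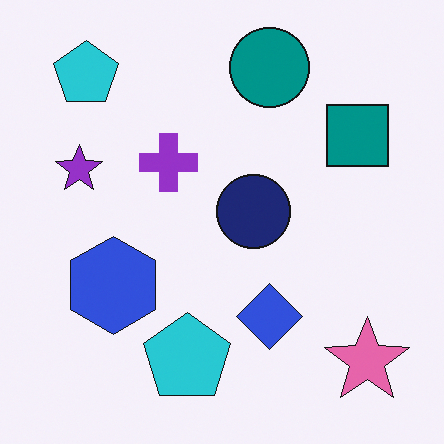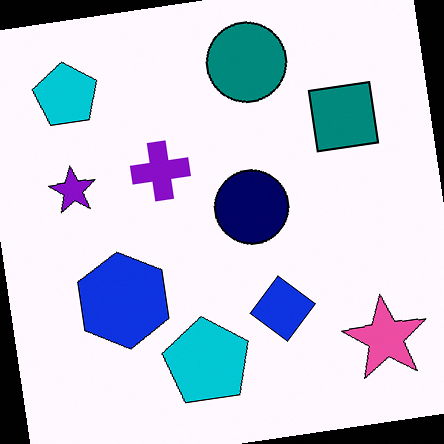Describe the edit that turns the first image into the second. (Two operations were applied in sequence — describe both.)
It was rotated counter-clockwise by a few degrees, then given slightly increased contrast.

Every shape is tilted by the same angle and the image corners show triangular fill wedges — a whole-image rotation by a non-right angle. Tones are pushed away from mid-grey across the whole image — a global contrast change.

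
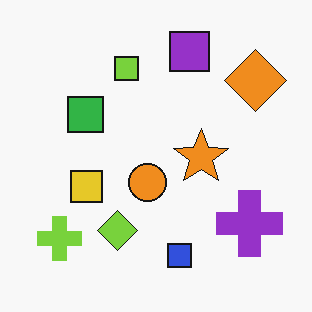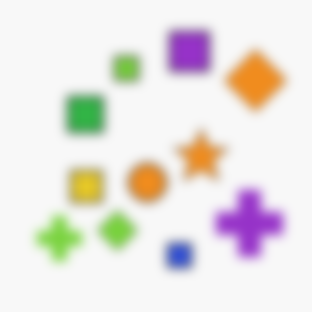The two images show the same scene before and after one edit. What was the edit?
The second image is the first heavily blurred.

Shape edges and outlines are uniformly softened across the whole image.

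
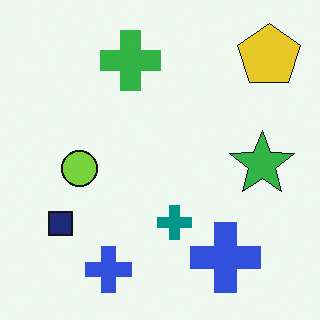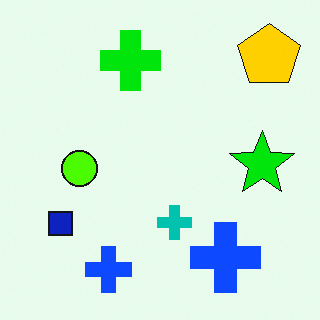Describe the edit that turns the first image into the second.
This is the original image made much more vivid (saturation change).

All colors are more vivid — a global saturation change.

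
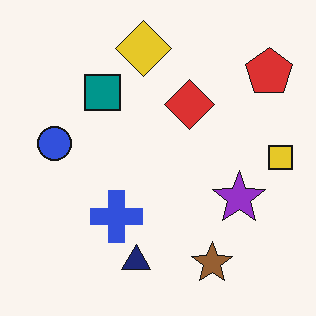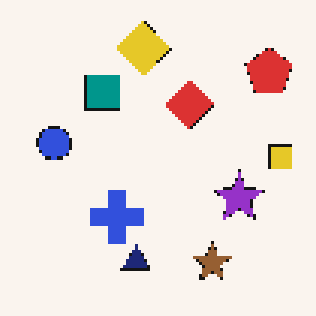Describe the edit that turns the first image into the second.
Lightly pixelated (a mild mosaic effect).

Shapes are reduced to large square blocks; fine edges and outlines are lost — a downscale-then-upscale (mosaic) effect.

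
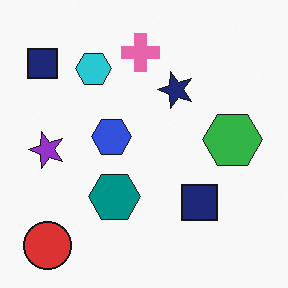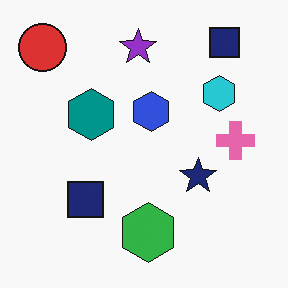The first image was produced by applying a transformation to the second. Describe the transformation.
The image was rotated 90° counter-clockwise.

The red circle sits in the top-left of the second image and the bottom-left of the first — consistent with a whole-image 90° counter-clockwise rotation.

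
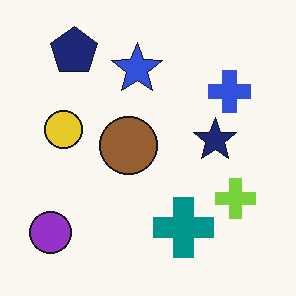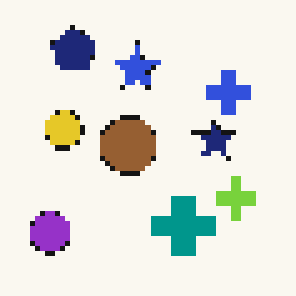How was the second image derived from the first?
This is the original image mildly pixelated.

Shapes are reduced to large square blocks; fine edges and outlines are lost — a downscale-then-upscale (mosaic) effect.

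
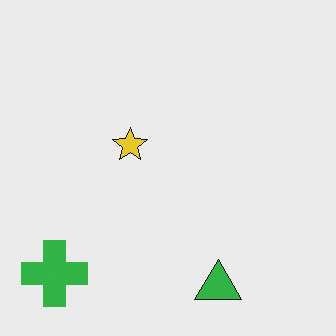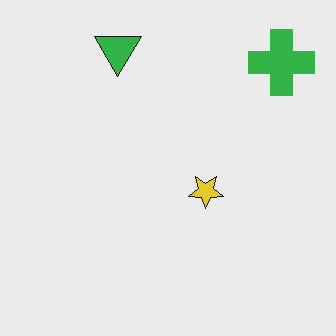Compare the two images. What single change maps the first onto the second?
The transformation is: rotated 180°.

The green cross sits in the bottom-left of the first image and the top-right of the second — consistent with a whole-image 180° rotation.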